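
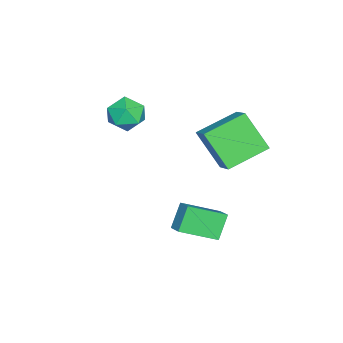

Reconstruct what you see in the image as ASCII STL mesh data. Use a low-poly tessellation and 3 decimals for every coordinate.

solid 
facet normal -0.674 0.670 0.311
outer loop
vertex -4.76 1.644 0.418
vertex -3.814 2.276 1.108
vertex -4.329 2.877 -1.303
endloop
endfacet
facet normal -0.711 -0.475 -0.518
outer loop
vertex -2.886 1.444 -1.968
vertex -4.76 1.644 0.418
vertex -4.329 2.877 -1.303
endloop
endfacet
facet normal -0.674 0.670 0.311
outer loop
vertex -4.329 2.877 -1.303
vertex -3.814 2.276 1.108
vertex -3.383 3.509 -0.613
endloop
endfacet
facet normal 0.200 0.571 -0.797
outer loop
vertex -3.383 3.509 -0.613
vertex -2.886 1.444 -1.968
vertex -4.329 2.877 -1.303
endloop
endfacet
facet normal -0.200 -0.571 0.797
outer loop
vertex -4.76 1.644 0.418
vertex -2.371 0.843 0.443
vertex -3.814 2.276 1.108
endloop
endfacet
facet normal -0.711 -0.475 -0.518
outer loop
vertex -3.317 0.211 -0.247
vertex -4.76 1.644 0.418
vertex -2.886 1.444 -1.968
endloop
endfacet
facet normal -0.200 -0.571 0.797
outer loop
vertex -3.317 0.211 -0.247
vertex -2.371 0.843 0.443
vertex -4.76 1.644 0.418
endloop
endfacet
facet normal 0.711 0.475 0.518
outer loop
vertex -3.814 2.276 1.108
vertex -2.371 0.843 0.443
vertex -3.383 3.509 -0.613
endloop
endfacet
facet normal 0.200 0.571 -0.797
outer loop
vertex -1.94 2.076 -1.278
vertex -2.886 1.444 -1.968
vertex -3.383 3.509 -0.613
endloop
endfacet
facet normal 0.711 0.475 0.518
outer loop
vertex -3.383 3.509 -0.613
vertex -2.371 0.843 0.443
vertex -1.94 2.076 -1.278
endloop
endfacet
facet normal 0.674 -0.670 -0.311
outer loop
vertex -1.94 2.076 -1.278
vertex -3.317 0.211 -0.247
vertex -2.886 1.444 -1.968
endloop
endfacet
facet normal 0.674 -0.670 -0.311
outer loop
vertex -2.371 0.843 0.443
vertex -3.317 0.211 -0.247
vertex -1.94 2.076 -1.278
endloop
endfacet
facet normal -0.697 -0.589 -0.408
outer loop
vertex 0.736 0.742 -1.75
vertex -0.06 2.249 -2.567
vertex 1.508 0.57 -2.82
endloop
endfacet
facet normal 0.421 -0.797 0.432
outer loop
vertex 2.1 1.071 -2.473
vertex 0.736 0.742 -1.75
vertex 1.508 0.57 -2.82
endloop
endfacet
facet normal -0.697 -0.590 -0.408
outer loop
vertex 1.508 0.57 -2.82
vertex -0.06 2.249 -2.567
vertex 0.711 2.077 -3.637
endloop
endfacet
facet normal 0.580 -0.129 -0.804
outer loop
vertex 0.711 2.077 -3.637
vertex 2.1 1.071 -2.473
vertex 1.508 0.57 -2.82
endloop
endfacet
facet normal -0.581 0.129 0.804
outer loop
vertex 0.736 0.742 -1.75
vertex 0.532 2.75 -2.22
vertex -0.06 2.249 -2.567
endloop
endfacet
facet normal 0.421 -0.798 0.432
outer loop
vertex 1.329 1.243 -1.403
vertex 0.736 0.742 -1.75
vertex 2.1 1.071 -2.473
endloop
endfacet
facet normal -0.580 0.129 0.804
outer loop
vertex 1.329 1.243 -1.403
vertex 0.532 2.75 -2.22
vertex 0.736 0.742 -1.75
endloop
endfacet
facet normal -0.422 0.797 -0.432
outer loop
vertex -0.06 2.249 -2.567
vertex 0.532 2.75 -2.22
vertex 0.711 2.077 -3.637
endloop
endfacet
facet normal 0.580 -0.130 -0.804
outer loop
vertex 1.304 2.578 -3.29
vertex 2.1 1.071 -2.473
vertex 0.711 2.077 -3.637
endloop
endfacet
facet normal -0.421 0.798 -0.432
outer loop
vertex 0.711 2.077 -3.637
vertex 0.532 2.75 -2.22
vertex 1.304 2.578 -3.29
endloop
endfacet
facet normal 0.697 0.589 0.408
outer loop
vertex 1.304 2.578 -3.29
vertex 1.329 1.243 -1.403
vertex 2.1 1.071 -2.473
endloop
endfacet
facet normal 0.697 0.590 0.408
outer loop
vertex 0.532 2.75 -2.22
vertex 1.329 1.243 -1.403
vertex 1.304 2.578 -3.29
endloop
endfacet
facet normal -0.017 0.342 0.940
outer loop
vertex -3.337 -2.144 0.994
vertex -3.462 -3.076 1.331
vertex -2.541 -2.706 1.213
endloop
endfacet
facet normal 0.390 0.757 0.525
outer loop
vertex -3.337 -2.144 0.994
vertex -2.541 -2.706 1.213
vertex -2.539 -2.137 0.392
endloop
endfacet
facet normal -0.016 1.000 -0.009
outer loop
vertex -3.337 -2.144 0.994
vertex -2.539 -2.137 0.392
vertex -3.459 -2.155 0.002
endloop
endfacet
facet normal -0.673 0.736 0.075
outer loop
vertex -3.337 -2.144 0.994
vertex -3.459 -2.155 0.002
vertex -4.029 -2.735 0.582
endloop
endfacet
facet normal -0.675 0.329 0.661
outer loop
vertex -3.337 -2.144 0.994
vertex -4.029 -2.735 0.582
vertex -3.462 -3.076 1.331
endloop
endfacet
facet normal 0.904 0.350 0.245
outer loop
vertex -2.539 -2.137 0.392
vertex -2.541 -2.706 1.213
vertex -2.171 -3.065 0.358
endloop
endfacet
facet normal 0.246 -0.320 0.915
outer loop
vertex -2.541 -2.706 1.213
vertex -3.462 -3.076 1.331
vertex -2.741 -3.645 0.938
endloop
endfacet
facet normal -0.818 -0.341 0.464
outer loop
vertex -3.462 -3.076 1.331
vertex -4.029 -2.735 0.582
vertex -3.661 -3.663 0.548
endloop
endfacet
facet normal -0.815 0.316 -0.485
outer loop
vertex -4.029 -2.735 0.582
vertex -3.459 -2.155 0.002
vertex -3.659 -3.094 -0.273
endloop
endfacet
facet normal 0.249 0.744 -0.621
outer loop
vertex -3.459 -2.155 0.002
vertex -2.539 -2.137 0.392
vertex -2.738 -2.724 -0.391
endloop
endfacet
facet normal 0.673 -0.736 -0.075
outer loop
vertex -2.863 -3.656 -0.054
vertex -2.171 -3.065 0.358
vertex -2.741 -3.645 0.938
endloop
endfacet
facet normal 0.016 -1.000 0.009
outer loop
vertex -2.863 -3.656 -0.054
vertex -2.741 -3.645 0.938
vertex -3.661 -3.663 0.548
endloop
endfacet
facet normal -0.390 -0.757 -0.525
outer loop
vertex -2.863 -3.656 -0.054
vertex -3.661 -3.663 0.548
vertex -3.659 -3.094 -0.273
endloop
endfacet
facet normal 0.017 -0.342 -0.940
outer loop
vertex -2.863 -3.656 -0.054
vertex -3.659 -3.094 -0.273
vertex -2.738 -2.724 -0.391
endloop
endfacet
facet normal 0.675 -0.329 -0.661
outer loop
vertex -2.863 -3.656 -0.054
vertex -2.738 -2.724 -0.391
vertex -2.171 -3.065 0.358
endloop
endfacet
facet normal 0.815 -0.316 0.485
outer loop
vertex -2.741 -3.645 0.938
vertex -2.171 -3.065 0.358
vertex -2.541 -2.706 1.213
endloop
endfacet
facet normal -0.249 -0.744 0.621
outer loop
vertex -3.661 -3.663 0.548
vertex -2.741 -3.645 0.938
vertex -3.462 -3.076 1.331
endloop
endfacet
facet normal -0.904 -0.350 -0.245
outer loop
vertex -3.659 -3.094 -0.273
vertex -3.661 -3.663 0.548
vertex -4.029 -2.735 0.582
endloop
endfacet
facet normal -0.246 0.320 -0.915
outer loop
vertex -2.738 -2.724 -0.391
vertex -3.659 -3.094 -0.273
vertex -3.459 -2.155 0.002
endloop
endfacet
facet normal 0.818 0.341 -0.464
outer loop
vertex -2.171 -3.065 0.358
vertex -2.738 -2.724 -0.391
vertex -2.539 -2.137 0.392
endloop
endfacet

endsolid


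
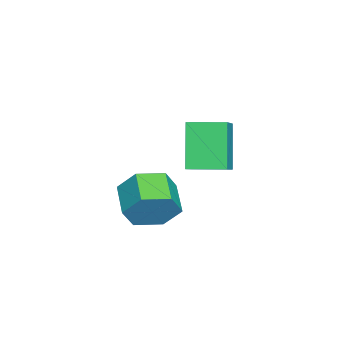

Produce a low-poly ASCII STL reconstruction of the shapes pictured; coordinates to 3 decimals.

solid 
facet normal -0.558 -0.090 0.825
outer loop
vertex 0.129 -0.87 0.158
vertex 0.052 0.455 0.251
vertex -1.204 -0.883 -0.745
endloop
endfacet
facet normal 0.058 -0.996 -0.071
outer loop
vertex -0.172 -0.715 -2.271
vertex 0.129 -0.87 0.158
vertex -1.204 -0.883 -0.745
endloop
endfacet
facet normal -0.558 -0.090 0.825
outer loop
vertex -1.204 -0.883 -0.745
vertex 0.052 0.455 0.251
vertex -1.281 0.442 -0.652
endloop
endfacet
facet normal -0.828 -0.009 -0.561
outer loop
vertex -1.281 0.442 -0.652
vertex -0.172 -0.715 -2.271
vertex -1.204 -0.883 -0.745
endloop
endfacet
facet normal 0.828 0.009 0.561
outer loop
vertex 0.129 -0.87 0.158
vertex 1.084 0.623 -1.275
vertex 0.052 0.455 0.251
endloop
endfacet
facet normal 0.058 -0.996 -0.071
outer loop
vertex 1.161 -0.702 -1.368
vertex 0.129 -0.87 0.158
vertex -0.172 -0.715 -2.271
endloop
endfacet
facet normal 0.828 0.009 0.561
outer loop
vertex 1.161 -0.702 -1.368
vertex 1.084 0.623 -1.275
vertex 0.129 -0.87 0.158
endloop
endfacet
facet normal -0.058 0.996 0.071
outer loop
vertex 0.052 0.455 0.251
vertex 1.084 0.623 -1.275
vertex -1.281 0.442 -0.652
endloop
endfacet
facet normal -0.828 -0.009 -0.561
outer loop
vertex -0.249 0.61 -2.178
vertex -0.172 -0.715 -2.271
vertex -1.281 0.442 -0.652
endloop
endfacet
facet normal -0.058 0.996 0.071
outer loop
vertex -1.281 0.442 -0.652
vertex 1.084 0.623 -1.275
vertex -0.249 0.61 -2.178
endloop
endfacet
facet normal 0.558 0.090 -0.825
outer loop
vertex -0.249 0.61 -2.178
vertex 1.161 -0.702 -1.368
vertex -0.172 -0.715 -2.271
endloop
endfacet
facet normal 0.558 0.090 -0.825
outer loop
vertex 1.084 0.623 -1.275
vertex 1.161 -0.702 -1.368
vertex -0.249 0.61 -2.178
endloop
endfacet
facet normal 0.891 0.312 -0.330
outer loop
vertex 4.002 -1.564 -0.948
vertex 3.609 -1.301 -1.76
vertex 3.661 -0.693 -1.045
endloop
endfacet
facet normal 0.274 0.212 0.938
outer loop
vertex 4.002 -1.564 -0.948
vertex 3.661 -0.693 -1.045
vertex 2.925 -1.942 -0.548
endloop
endfacet
facet normal 0.274 0.212 0.938
outer loop
vertex 2.925 -1.942 -0.548
vertex 3.661 -0.693 -1.045
vertex 2.584 -1.072 -0.645
endloop
endfacet
facet normal -0.891 -0.312 0.331
outer loop
vertex 2.925 -1.942 -0.548
vertex 2.584 -1.072 -0.645
vertex 2.531 -1.679 -1.36
endloop
endfacet
facet normal 0.890 0.313 -0.331
outer loop
vertex 3.661 -0.693 -1.045
vertex 3.609 -1.301 -1.76
vertex 3.267 -0.43 -1.857
endloop
endfacet
facet normal -0.178 0.908 0.380
outer loop
vertex 3.661 -0.693 -1.045
vertex 3.267 -0.43 -1.857
vertex 2.584 -1.072 -0.645
endloop
endfacet
facet normal -0.178 0.908 0.380
outer loop
vertex 2.584 -1.072 -0.645
vertex 3.267 -0.43 -1.857
vertex 2.19 -0.809 -1.457
endloop
endfacet
facet normal -0.891 -0.312 0.331
outer loop
vertex 2.584 -1.072 -0.645
vertex 2.19 -0.809 -1.457
vertex 2.531 -1.679 -1.36
endloop
endfacet
facet normal 0.890 0.313 -0.331
outer loop
vertex 3.267 -0.43 -1.857
vertex 3.609 -1.301 -1.76
vertex 3.215 -1.038 -2.572
endloop
endfacet
facet normal -0.452 0.695 -0.558
outer loop
vertex 3.267 -0.43 -1.857
vertex 3.215 -1.038 -2.572
vertex 2.19 -0.809 -1.457
endloop
endfacet
facet normal -0.452 0.696 -0.558
outer loop
vertex 2.19 -0.809 -1.457
vertex 3.215 -1.038 -2.572
vertex 2.138 -1.416 -2.172
endloop
endfacet
facet normal -0.891 -0.312 0.330
outer loop
vertex 2.19 -0.809 -1.457
vertex 2.138 -1.416 -2.172
vertex 2.531 -1.679 -1.36
endloop
endfacet
facet normal 0.891 0.312 -0.331
outer loop
vertex 3.215 -1.038 -2.572
vertex 3.609 -1.301 -1.76
vertex 3.556 -1.908 -2.475
endloop
endfacet
facet normal -0.274 -0.212 -0.938
outer loop
vertex 3.215 -1.038 -2.572
vertex 3.556 -1.908 -2.475
vertex 2.138 -1.416 -2.172
endloop
endfacet
facet normal -0.274 -0.212 -0.938
outer loop
vertex 2.138 -1.416 -2.172
vertex 3.556 -1.908 -2.475
vertex 2.479 -2.287 -2.075
endloop
endfacet
facet normal -0.891 -0.312 0.330
outer loop
vertex 2.138 -1.416 -2.172
vertex 2.479 -2.287 -2.075
vertex 2.531 -1.679 -1.36
endloop
endfacet
facet normal 0.891 0.312 -0.331
outer loop
vertex 3.556 -1.908 -2.475
vertex 3.609 -1.301 -1.76
vertex 3.95 -2.171 -1.663
endloop
endfacet
facet normal 0.178 -0.908 -0.380
outer loop
vertex 3.556 -1.908 -2.475
vertex 3.95 -2.171 -1.663
vertex 2.479 -2.287 -2.075
endloop
endfacet
facet normal 0.178 -0.908 -0.380
outer loop
vertex 2.479 -2.287 -2.075
vertex 3.95 -2.171 -1.663
vertex 2.873 -2.55 -1.263
endloop
endfacet
facet normal -0.890 -0.313 0.331
outer loop
vertex 2.479 -2.287 -2.075
vertex 2.873 -2.55 -1.263
vertex 2.531 -1.679 -1.36
endloop
endfacet
facet normal 0.891 0.312 -0.330
outer loop
vertex 3.95 -2.171 -1.663
vertex 3.609 -1.301 -1.76
vertex 4.002 -1.564 -0.948
endloop
endfacet
facet normal 0.452 -0.696 0.558
outer loop
vertex 3.95 -2.171 -1.663
vertex 4.002 -1.564 -0.948
vertex 2.873 -2.55 -1.263
endloop
endfacet
facet normal 0.452 -0.696 0.559
outer loop
vertex 2.873 -2.55 -1.263
vertex 4.002 -1.564 -0.948
vertex 2.925 -1.942 -0.548
endloop
endfacet
facet normal -0.890 -0.313 0.331
outer loop
vertex 2.873 -2.55 -1.263
vertex 2.925 -1.942 -0.548
vertex 2.531 -1.679 -1.36
endloop
endfacet

endsolid


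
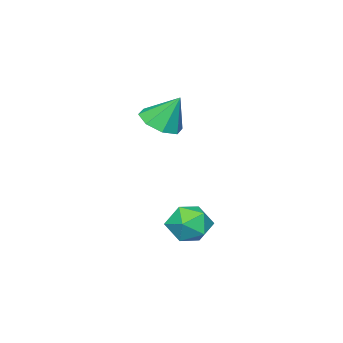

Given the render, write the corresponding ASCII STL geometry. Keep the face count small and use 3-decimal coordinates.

solid 
facet normal 0.161 -0.485 -0.859
outer loop
vertex 1.505 -2.902 1.396
vertex 0.798 -2.278 0.911
vertex 1.843 -2.234 1.082
endloop
endfacet
facet normal 0.698 -0.017 0.716
outer loop
vertex 1.505 -2.902 1.396
vertex 1.843 -2.234 1.082
vertex 0.522 -1.442 2.389
endloop
endfacet
facet normal 0.161 -0.486 -0.859
outer loop
vertex 1.843 -2.234 1.082
vertex 0.798 -2.278 0.911
vertex 1.569 -1.593 0.668
endloop
endfacet
facet normal 0.727 0.564 0.392
outer loop
vertex 1.843 -2.234 1.082
vertex 1.569 -1.593 0.668
vertex 0.522 -1.442 2.389
endloop
endfacet
facet normal 0.161 -0.486 -0.859
outer loop
vertex 1.569 -1.593 0.668
vertex 0.798 -2.278 0.911
vertex 0.844 -1.352 0.396
endloop
endfacet
facet normal 0.284 0.955 0.089
outer loop
vertex 1.569 -1.593 0.668
vertex 0.844 -1.352 0.396
vertex 0.522 -1.442 2.389
endloop
endfacet
facet normal 0.161 -0.486 -0.859
outer loop
vertex 0.844 -1.352 0.396
vertex 0.798 -2.278 0.911
vertex 0.091 -1.654 0.426
endloop
endfacet
facet normal -0.373 0.928 -0.018
outer loop
vertex 0.844 -1.352 0.396
vertex 0.091 -1.654 0.426
vertex 0.522 -1.442 2.389
endloop
endfacet
facet normal 0.161 -0.486 -0.859
outer loop
vertex 0.091 -1.654 0.426
vertex 0.798 -2.278 0.911
vertex -0.247 -2.321 0.74
endloop
endfacet
facet normal -0.857 0.498 0.134
outer loop
vertex 0.091 -1.654 0.426
vertex -0.247 -2.321 0.74
vertex 0.522 -1.442 2.389
endloop
endfacet
facet normal 0.161 -0.486 -0.859
outer loop
vertex -0.247 -2.321 0.74
vertex 0.798 -2.278 0.911
vertex 0.027 -2.963 1.154
endloop
endfacet
facet normal -0.885 -0.083 0.457
outer loop
vertex -0.247 -2.321 0.74
vertex 0.027 -2.963 1.154
vertex 0.522 -1.442 2.389
endloop
endfacet
facet normal 0.161 -0.486 -0.859
outer loop
vertex 0.027 -2.963 1.154
vertex 0.798 -2.278 0.911
vertex 0.752 -3.203 1.426
endloop
endfacet
facet normal -0.443 -0.474 0.761
outer loop
vertex 0.027 -2.963 1.154
vertex 0.752 -3.203 1.426
vertex 0.522 -1.442 2.389
endloop
endfacet
facet normal 0.160 -0.486 -0.859
outer loop
vertex 0.752 -3.203 1.426
vertex 0.798 -2.278 0.911
vertex 1.505 -2.902 1.396
endloop
endfacet
facet normal 0.213 -0.447 0.869
outer loop
vertex 0.752 -3.203 1.426
vertex 1.505 -2.902 1.396
vertex 0.522 -1.442 2.389
endloop
endfacet
facet normal 0.457 0.809 0.371
outer loop
vertex 3.061 1.683 -3.829
vertex 2.727 1.411 -2.824
vertex 3.685 1.042 -3.2
endloop
endfacet
facet normal 0.796 0.568 -0.210
outer loop
vertex 3.061 1.683 -3.829
vertex 3.685 1.042 -3.2
vertex 3.566 0.815 -4.263
endloop
endfacet
facet normal 0.331 0.569 -0.753
outer loop
vertex 3.061 1.683 -3.829
vertex 3.566 0.815 -4.263
vertex 2.534 1.044 -4.544
endloop
endfacet
facet normal -0.295 0.810 -0.507
outer loop
vertex 3.061 1.683 -3.829
vertex 2.534 1.044 -4.544
vertex 2.015 1.412 -3.654
endloop
endfacet
facet normal -0.217 0.958 0.187
outer loop
vertex 3.061 1.683 -3.829
vertex 2.015 1.412 -3.654
vertex 2.727 1.411 -2.824
endloop
endfacet
facet normal 0.990 -0.106 -0.088
outer loop
vertex 3.566 0.815 -4.263
vertex 3.685 1.042 -3.2
vertex 3.545 0.008 -3.526
endloop
endfacet
facet normal 0.443 0.282 0.851
outer loop
vertex 3.685 1.042 -3.2
vertex 2.727 1.411 -2.824
vertex 3.026 0.376 -2.636
endloop
endfacet
facet normal -0.646 0.524 0.555
outer loop
vertex 2.727 1.411 -2.824
vertex 2.015 1.412 -3.654
vertex 1.994 0.605 -2.917
endloop
endfacet
facet normal -0.773 0.284 -0.568
outer loop
vertex 2.015 1.412 -3.654
vertex 2.534 1.044 -4.544
vertex 1.875 0.378 -3.98
endloop
endfacet
facet normal 0.239 -0.106 -0.965
outer loop
vertex 2.534 1.044 -4.544
vertex 3.566 0.815 -4.263
vertex 2.833 0.009 -4.356
endloop
endfacet
facet normal 0.295 -0.810 0.507
outer loop
vertex 2.499 -0.263 -3.351
vertex 3.545 0.008 -3.526
vertex 3.026 0.376 -2.636
endloop
endfacet
facet normal -0.331 -0.569 0.753
outer loop
vertex 2.499 -0.263 -3.351
vertex 3.026 0.376 -2.636
vertex 1.994 0.605 -2.917
endloop
endfacet
facet normal -0.796 -0.568 0.210
outer loop
vertex 2.499 -0.263 -3.351
vertex 1.994 0.605 -2.917
vertex 1.875 0.378 -3.98
endloop
endfacet
facet normal -0.457 -0.809 -0.371
outer loop
vertex 2.499 -0.263 -3.351
vertex 1.875 0.378 -3.98
vertex 2.833 0.009 -4.356
endloop
endfacet
facet normal 0.217 -0.958 -0.187
outer loop
vertex 2.499 -0.263 -3.351
vertex 2.833 0.009 -4.356
vertex 3.545 0.008 -3.526
endloop
endfacet
facet normal 0.773 -0.284 0.568
outer loop
vertex 3.026 0.376 -2.636
vertex 3.545 0.008 -3.526
vertex 3.685 1.042 -3.2
endloop
endfacet
facet normal -0.239 0.106 0.965
outer loop
vertex 1.994 0.605 -2.917
vertex 3.026 0.376 -2.636
vertex 2.727 1.411 -2.824
endloop
endfacet
facet normal -0.990 0.106 0.088
outer loop
vertex 1.875 0.378 -3.98
vertex 1.994 0.605 -2.917
vertex 2.015 1.412 -3.654
endloop
endfacet
facet normal -0.443 -0.282 -0.851
outer loop
vertex 2.833 0.009 -4.356
vertex 1.875 0.378 -3.98
vertex 2.534 1.044 -4.544
endloop
endfacet
facet normal 0.646 -0.524 -0.555
outer loop
vertex 3.545 0.008 -3.526
vertex 2.833 0.009 -4.356
vertex 3.566 0.815 -4.263
endloop
endfacet

endsolid


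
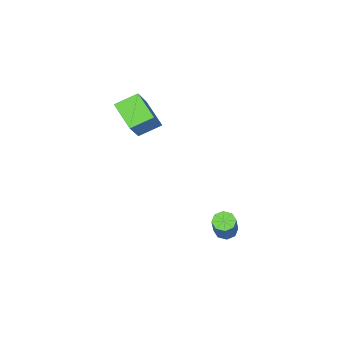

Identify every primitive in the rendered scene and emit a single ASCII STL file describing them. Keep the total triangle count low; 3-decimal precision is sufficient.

solid 
facet normal -0.472 -0.393 -0.789
outer loop
vertex 1.756 2.018 -3.955
vertex 1.314 2.435 -3.898
vertex 1.843 2.406 -4.2
endloop
endfacet
facet normal 0.862 -0.394 -0.319
outer loop
vertex 1.756 2.018 -3.955
vertex 1.843 2.406 -4.2
vertex 2.708 2.809 -2.359
endloop
endfacet
facet normal 0.861 -0.396 -0.318
outer loop
vertex 2.708 2.809 -2.359
vertex 1.843 2.406 -4.2
vertex 2.796 3.197 -2.604
endloop
endfacet
facet normal 0.471 0.392 0.790
outer loop
vertex 2.708 2.809 -2.359
vertex 2.796 3.197 -2.604
vertex 2.266 3.225 -2.302
endloop
endfacet
facet normal -0.472 -0.391 -0.790
outer loop
vertex 1.843 2.406 -4.2
vertex 1.314 2.435 -3.898
vertex 1.621 2.811 -4.268
endloop
endfacet
facet normal 0.742 0.307 -0.595
outer loop
vertex 1.843 2.406 -4.2
vertex 1.621 2.811 -4.268
vertex 2.796 3.197 -2.604
endloop
endfacet
facet normal 0.741 0.310 -0.595
outer loop
vertex 2.796 3.197 -2.604
vertex 1.621 2.811 -4.268
vertex 2.573 3.602 -2.671
endloop
endfacet
facet normal 0.471 0.390 0.791
outer loop
vertex 2.796 3.197 -2.604
vertex 2.573 3.602 -2.671
vertex 2.266 3.225 -2.302
endloop
endfacet
facet normal -0.471 -0.392 -0.790
outer loop
vertex 1.621 2.811 -4.268
vertex 1.314 2.435 -3.898
vertex 1.218 2.995 -4.119
endloop
endfacet
facet normal 0.186 0.832 -0.523
outer loop
vertex 1.621 2.811 -4.268
vertex 1.218 2.995 -4.119
vertex 2.573 3.602 -2.671
endloop
endfacet
facet normal 0.187 0.831 -0.524
outer loop
vertex 2.573 3.602 -2.671
vertex 1.218 2.995 -4.119
vertex 2.171 3.786 -2.523
endloop
endfacet
facet normal 0.470 0.391 0.791
outer loop
vertex 2.573 3.602 -2.671
vertex 2.171 3.786 -2.523
vertex 2.266 3.225 -2.302
endloop
endfacet
facet normal -0.471 -0.392 -0.790
outer loop
vertex 1.218 2.995 -4.119
vertex 1.314 2.435 -3.898
vertex 0.872 2.851 -3.841
endloop
endfacet
facet normal -0.477 0.867 -0.145
outer loop
vertex 1.218 2.995 -4.119
vertex 0.872 2.851 -3.841
vertex 2.171 3.786 -2.523
endloop
endfacet
facet normal -0.476 0.867 -0.146
outer loop
vertex 2.171 3.786 -2.523
vertex 0.872 2.851 -3.841
vertex 1.824 3.642 -2.245
endloop
endfacet
facet normal 0.471 0.391 0.791
outer loop
vertex 2.171 3.786 -2.523
vertex 1.824 3.642 -2.245
vertex 2.266 3.225 -2.302
endloop
endfacet
facet normal -0.471 -0.392 -0.790
outer loop
vertex 0.872 2.851 -3.841
vertex 1.314 2.435 -3.898
vertex 0.784 2.463 -3.596
endloop
endfacet
facet normal -0.862 0.396 0.318
outer loop
vertex 0.872 2.851 -3.841
vertex 0.784 2.463 -3.596
vertex 1.824 3.642 -2.245
endloop
endfacet
facet normal -0.862 0.395 0.319
outer loop
vertex 1.824 3.642 -2.245
vertex 0.784 2.463 -3.596
vertex 1.737 3.254 -2.0
endloop
endfacet
facet normal 0.472 0.393 0.789
outer loop
vertex 1.824 3.642 -2.245
vertex 1.737 3.254 -2.0
vertex 2.266 3.225 -2.302
endloop
endfacet
facet normal -0.471 -0.390 -0.791
outer loop
vertex 0.784 2.463 -3.596
vertex 1.314 2.435 -3.898
vertex 1.007 2.058 -3.529
endloop
endfacet
facet normal -0.741 -0.309 0.596
outer loop
vertex 0.784 2.463 -3.596
vertex 1.007 2.058 -3.529
vertex 1.737 3.254 -2.0
endloop
endfacet
facet normal -0.743 -0.307 0.595
outer loop
vertex 1.737 3.254 -2.0
vertex 1.007 2.058 -3.529
vertex 1.959 2.849 -1.932
endloop
endfacet
facet normal 0.472 0.391 0.790
outer loop
vertex 1.737 3.254 -2.0
vertex 1.959 2.849 -1.932
vertex 2.266 3.225 -2.302
endloop
endfacet
facet normal -0.470 -0.391 -0.791
outer loop
vertex 1.007 2.058 -3.529
vertex 1.314 2.435 -3.898
vertex 1.409 1.874 -3.677
endloop
endfacet
facet normal -0.188 -0.831 0.524
outer loop
vertex 1.007 2.058 -3.529
vertex 1.409 1.874 -3.677
vertex 1.959 2.849 -1.932
endloop
endfacet
facet normal -0.186 -0.832 0.523
outer loop
vertex 1.959 2.849 -1.932
vertex 1.409 1.874 -3.677
vertex 2.362 2.665 -2.081
endloop
endfacet
facet normal 0.471 0.392 0.790
outer loop
vertex 1.959 2.849 -1.932
vertex 2.362 2.665 -2.081
vertex 2.266 3.225 -2.302
endloop
endfacet
facet normal -0.471 -0.391 -0.791
outer loop
vertex 1.409 1.874 -3.677
vertex 1.314 2.435 -3.898
vertex 1.756 2.018 -3.955
endloop
endfacet
facet normal 0.476 -0.867 0.145
outer loop
vertex 1.409 1.874 -3.677
vertex 1.756 2.018 -3.955
vertex 2.362 2.665 -2.081
endloop
endfacet
facet normal 0.477 -0.867 0.145
outer loop
vertex 2.362 2.665 -2.081
vertex 1.756 2.018 -3.955
vertex 2.708 2.809 -2.359
endloop
endfacet
facet normal 0.471 0.392 0.790
outer loop
vertex 2.362 2.665 -2.081
vertex 2.708 2.809 -2.359
vertex 2.266 3.225 -2.302
endloop
endfacet
facet normal -0.596 -0.350 -0.723
outer loop
vertex 0.988 -3.618 2.546
vertex 1.275 -2.169 1.608
vertex 2.065 -4.218 1.949
endloop
endfacet
facet normal -0.164 -0.828 0.536
outer loop
vertex 3.305 -3.491 3.452
vertex 0.988 -3.618 2.546
vertex 2.065 -4.218 1.949
endloop
endfacet
facet normal -0.596 -0.350 -0.723
outer loop
vertex 2.065 -4.218 1.949
vertex 1.275 -2.169 1.608
vertex 2.352 -2.769 1.011
endloop
endfacet
facet normal 0.786 -0.438 -0.436
outer loop
vertex 2.352 -2.769 1.011
vertex 3.305 -3.491 3.452
vertex 2.065 -4.218 1.949
endloop
endfacet
facet normal -0.786 0.438 0.436
outer loop
vertex 0.988 -3.618 2.546
vertex 2.515 -1.442 3.111
vertex 1.275 -2.169 1.608
endloop
endfacet
facet normal -0.164 -0.828 0.536
outer loop
vertex 2.228 -2.891 4.049
vertex 0.988 -3.618 2.546
vertex 3.305 -3.491 3.452
endloop
endfacet
facet normal -0.786 0.438 0.436
outer loop
vertex 2.228 -2.891 4.049
vertex 2.515 -1.442 3.111
vertex 0.988 -3.618 2.546
endloop
endfacet
facet normal 0.164 0.828 -0.536
outer loop
vertex 1.275 -2.169 1.608
vertex 2.515 -1.442 3.111
vertex 2.352 -2.769 1.011
endloop
endfacet
facet normal 0.786 -0.438 -0.436
outer loop
vertex 3.592 -2.042 2.514
vertex 3.305 -3.491 3.452
vertex 2.352 -2.769 1.011
endloop
endfacet
facet normal 0.164 0.828 -0.536
outer loop
vertex 2.352 -2.769 1.011
vertex 2.515 -1.442 3.111
vertex 3.592 -2.042 2.514
endloop
endfacet
facet normal 0.596 0.350 0.723
outer loop
vertex 3.592 -2.042 2.514
vertex 2.228 -2.891 4.049
vertex 3.305 -3.491 3.452
endloop
endfacet
facet normal 0.596 0.350 0.723
outer loop
vertex 2.515 -1.442 3.111
vertex 2.228 -2.891 4.049
vertex 3.592 -2.042 2.514
endloop
endfacet

endsolid


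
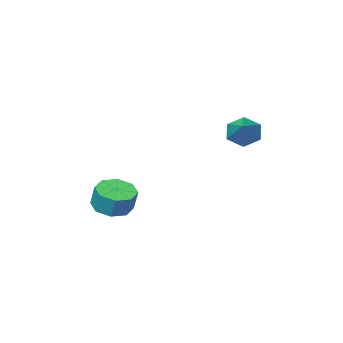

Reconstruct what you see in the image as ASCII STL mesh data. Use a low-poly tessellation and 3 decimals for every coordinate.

solid 
facet normal -0.512 -0.718 -0.472
outer loop
vertex 0.767 2.47 -0.042
vertex 0.153 2.693 0.285
vertex 0.348 2.977 -0.359
endloop
endfacet
facet normal 0.785 0.316 -0.533
outer loop
vertex 0.767 2.47 -0.042
vertex 0.348 2.977 -0.359
vertex 0.947 3.807 1.015
endloop
endfacet
facet normal -0.512 -0.718 -0.472
outer loop
vertex 0.348 2.977 -0.359
vertex 0.153 2.693 0.285
vertex -0.266 3.2 -0.032
endloop
endfacet
facet normal 0.029 0.850 -0.526
outer loop
vertex 0.348 2.977 -0.359
vertex -0.266 3.2 -0.032
vertex 0.947 3.807 1.015
endloop
endfacet
facet normal -0.513 -0.718 -0.470
outer loop
vertex -0.266 3.2 -0.032
vertex 0.153 2.693 0.285
vertex -0.46 2.917 0.612
endloop
endfacet
facet normal -0.563 0.806 0.185
outer loop
vertex -0.266 3.2 -0.032
vertex -0.46 2.917 0.612
vertex 0.947 3.807 1.015
endloop
endfacet
facet normal -0.513 -0.718 -0.471
outer loop
vertex -0.46 2.917 0.612
vertex 0.153 2.693 0.285
vertex -0.042 2.41 0.929
endloop
endfacet
facet normal -0.398 0.227 0.889
outer loop
vertex -0.46 2.917 0.612
vertex -0.042 2.41 0.929
vertex 0.947 3.807 1.015
endloop
endfacet
facet normal -0.512 -0.719 -0.471
outer loop
vertex -0.042 2.41 0.929
vertex 0.153 2.693 0.285
vertex 0.572 2.187 0.602
endloop
endfacet
facet normal 0.358 -0.308 0.882
outer loop
vertex -0.042 2.41 0.929
vertex 0.572 2.187 0.602
vertex 0.947 3.807 1.015
endloop
endfacet
facet normal -0.512 -0.719 -0.471
outer loop
vertex 0.572 2.187 0.602
vertex 0.153 2.693 0.285
vertex 0.767 2.47 -0.042
endloop
endfacet
facet normal 0.949 -0.263 0.172
outer loop
vertex 0.572 2.187 0.602
vertex 0.767 2.47 -0.042
vertex 0.947 3.807 1.015
endloop
endfacet
facet normal -0.010 -0.367 -0.930
outer loop
vertex 4.158 -1.629 -4.494
vertex 3.325 -1.823 -4.408
vertex 3.764 -1.137 -4.684
endloop
endfacet
facet normal 0.801 0.553 -0.228
outer loop
vertex 4.158 -1.629 -4.494
vertex 3.764 -1.137 -4.684
vertex 4.169 -1.243 -3.518
endloop
endfacet
facet normal 0.801 0.553 -0.228
outer loop
vertex 4.169 -1.243 -3.518
vertex 3.764 -1.137 -4.684
vertex 3.775 -0.751 -3.708
endloop
endfacet
facet normal 0.010 0.367 0.930
outer loop
vertex 4.169 -1.243 -3.518
vertex 3.775 -0.751 -3.708
vertex 3.335 -1.437 -3.432
endloop
endfacet
facet normal -0.009 -0.368 -0.930
outer loop
vertex 3.764 -1.137 -4.684
vertex 3.325 -1.823 -4.408
vertex 3.113 -1.047 -4.713
endloop
endfacet
facet normal 0.143 0.920 -0.365
outer loop
vertex 3.764 -1.137 -4.684
vertex 3.113 -1.047 -4.713
vertex 3.775 -0.751 -3.708
endloop
endfacet
facet normal 0.143 0.920 -0.365
outer loop
vertex 3.775 -0.751 -3.708
vertex 3.113 -1.047 -4.713
vertex 3.123 -0.661 -3.736
endloop
endfacet
facet normal 0.011 0.367 0.930
outer loop
vertex 3.775 -0.751 -3.708
vertex 3.123 -0.661 -3.736
vertex 3.335 -1.437 -3.432
endloop
endfacet
facet normal -0.010 -0.368 -0.930
outer loop
vertex 3.113 -1.047 -4.713
vertex 3.325 -1.823 -4.408
vertex 2.585 -1.412 -4.563
endloop
endfacet
facet normal -0.599 0.747 -0.289
outer loop
vertex 3.113 -1.047 -4.713
vertex 2.585 -1.412 -4.563
vertex 3.123 -0.661 -3.736
endloop
endfacet
facet normal -0.599 0.747 -0.289
outer loop
vertex 3.123 -0.661 -3.736
vertex 2.585 -1.412 -4.563
vertex 2.596 -1.026 -3.587
endloop
endfacet
facet normal 0.009 0.367 0.930
outer loop
vertex 3.123 -0.661 -3.736
vertex 2.596 -1.026 -3.587
vertex 3.335 -1.437 -3.432
endloop
endfacet
facet normal -0.010 -0.369 -0.929
outer loop
vertex 2.585 -1.412 -4.563
vertex 3.325 -1.823 -4.408
vertex 2.491 -2.017 -4.322
endloop
endfacet
facet normal -0.990 0.137 -0.043
outer loop
vertex 2.585 -1.412 -4.563
vertex 2.491 -2.017 -4.322
vertex 2.596 -1.026 -3.587
endloop
endfacet
facet normal -0.990 0.137 -0.043
outer loop
vertex 2.596 -1.026 -3.587
vertex 2.491 -2.017 -4.322
vertex 2.502 -1.631 -3.346
endloop
endfacet
facet normal 0.010 0.369 0.929
outer loop
vertex 2.596 -1.026 -3.587
vertex 2.502 -1.631 -3.346
vertex 3.335 -1.437 -3.432
endloop
endfacet
facet normal -0.010 -0.367 -0.930
outer loop
vertex 2.491 -2.017 -4.322
vertex 3.325 -1.823 -4.408
vertex 2.885 -2.509 -4.132
endloop
endfacet
facet normal -0.801 -0.553 0.228
outer loop
vertex 2.491 -2.017 -4.322
vertex 2.885 -2.509 -4.132
vertex 2.502 -1.631 -3.346
endloop
endfacet
facet normal -0.801 -0.553 0.228
outer loop
vertex 2.502 -1.631 -3.346
vertex 2.885 -2.509 -4.132
vertex 2.896 -2.123 -3.156
endloop
endfacet
facet normal 0.010 0.367 0.930
outer loop
vertex 2.502 -1.631 -3.346
vertex 2.896 -2.123 -3.156
vertex 3.335 -1.437 -3.432
endloop
endfacet
facet normal -0.011 -0.367 -0.930
outer loop
vertex 2.885 -2.509 -4.132
vertex 3.325 -1.823 -4.408
vertex 3.537 -2.599 -4.104
endloop
endfacet
facet normal -0.143 -0.920 0.365
outer loop
vertex 2.885 -2.509 -4.132
vertex 3.537 -2.599 -4.104
vertex 2.896 -2.123 -3.156
endloop
endfacet
facet normal -0.143 -0.920 0.365
outer loop
vertex 2.896 -2.123 -3.156
vertex 3.537 -2.599 -4.104
vertex 3.547 -2.213 -3.127
endloop
endfacet
facet normal 0.009 0.368 0.930
outer loop
vertex 2.896 -2.123 -3.156
vertex 3.547 -2.213 -3.127
vertex 3.335 -1.437 -3.432
endloop
endfacet
facet normal -0.009 -0.367 -0.930
outer loop
vertex 3.537 -2.599 -4.104
vertex 3.325 -1.823 -4.408
vertex 4.064 -2.234 -4.253
endloop
endfacet
facet normal 0.599 -0.747 0.289
outer loop
vertex 3.537 -2.599 -4.104
vertex 4.064 -2.234 -4.253
vertex 3.547 -2.213 -3.127
endloop
endfacet
facet normal 0.599 -0.747 0.289
outer loop
vertex 3.547 -2.213 -3.127
vertex 4.064 -2.234 -4.253
vertex 4.075 -1.848 -3.277
endloop
endfacet
facet normal 0.010 0.368 0.930
outer loop
vertex 3.547 -2.213 -3.127
vertex 4.075 -1.848 -3.277
vertex 3.335 -1.437 -3.432
endloop
endfacet
facet normal -0.010 -0.369 -0.929
outer loop
vertex 4.064 -2.234 -4.253
vertex 3.325 -1.823 -4.408
vertex 4.158 -1.629 -4.494
endloop
endfacet
facet normal 0.990 -0.137 0.043
outer loop
vertex 4.064 -2.234 -4.253
vertex 4.158 -1.629 -4.494
vertex 4.075 -1.848 -3.277
endloop
endfacet
facet normal 0.990 -0.137 0.043
outer loop
vertex 4.075 -1.848 -3.277
vertex 4.158 -1.629 -4.494
vertex 4.169 -1.243 -3.518
endloop
endfacet
facet normal 0.010 0.369 0.929
outer loop
vertex 4.075 -1.848 -3.277
vertex 4.169 -1.243 -3.518
vertex 3.335 -1.437 -3.432
endloop
endfacet

endsolid


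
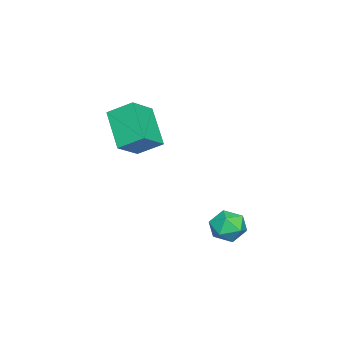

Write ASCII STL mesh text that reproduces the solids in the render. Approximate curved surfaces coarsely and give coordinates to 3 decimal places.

solid 
facet normal -0.609 -0.458 0.648
outer loop
vertex -3.455 -4.027 0.338
vertex -3.545 -2.905 1.046
vertex -4.641 -3.607 -0.479
endloop
endfacet
facet normal 0.068 -0.844 -0.532
outer loop
vertex -3.375 -2.655 -1.826
vertex -3.455 -4.027 0.338
vertex -4.641 -3.607 -0.479
endloop
endfacet
facet normal -0.609 -0.458 0.648
outer loop
vertex -4.641 -3.607 -0.479
vertex -3.545 -2.905 1.046
vertex -4.731 -2.485 0.229
endloop
endfacet
facet normal -0.790 0.280 -0.545
outer loop
vertex -4.731 -2.485 0.229
vertex -3.375 -2.655 -1.826
vertex -4.641 -3.607 -0.479
endloop
endfacet
facet normal 0.790 -0.280 0.545
outer loop
vertex -3.455 -4.027 0.338
vertex -2.279 -1.953 -0.301
vertex -3.545 -2.905 1.046
endloop
endfacet
facet normal 0.068 -0.844 -0.532
outer loop
vertex -2.189 -3.075 -1.009
vertex -3.455 -4.027 0.338
vertex -3.375 -2.655 -1.826
endloop
endfacet
facet normal 0.790 -0.280 0.545
outer loop
vertex -2.189 -3.075 -1.009
vertex -2.279 -1.953 -0.301
vertex -3.455 -4.027 0.338
endloop
endfacet
facet normal -0.068 0.844 0.532
outer loop
vertex -3.545 -2.905 1.046
vertex -2.279 -1.953 -0.301
vertex -4.731 -2.485 0.229
endloop
endfacet
facet normal -0.790 0.280 -0.545
outer loop
vertex -3.465 -1.533 -1.118
vertex -3.375 -2.655 -1.826
vertex -4.731 -2.485 0.229
endloop
endfacet
facet normal -0.068 0.844 0.532
outer loop
vertex -4.731 -2.485 0.229
vertex -2.279 -1.953 -0.301
vertex -3.465 -1.533 -1.118
endloop
endfacet
facet normal 0.609 0.458 -0.648
outer loop
vertex -3.465 -1.533 -1.118
vertex -2.189 -3.075 -1.009
vertex -3.375 -2.655 -1.826
endloop
endfacet
facet normal 0.609 0.458 -0.648
outer loop
vertex -2.279 -1.953 -0.301
vertex -2.189 -3.075 -1.009
vertex -3.465 -1.533 -1.118
endloop
endfacet
facet normal 0.261 0.862 -0.434
outer loop
vertex -0.544 2.357 -4.615
vertex -1.192 2.749 -4.226
vertex -0.43 2.709 -3.847
endloop
endfacet
facet normal 0.832 0.447 -0.328
outer loop
vertex -0.544 2.357 -4.615
vertex -0.43 2.709 -3.847
vertex -0.09 1.947 -4.022
endloop
endfacet
facet normal 0.722 -0.170 -0.670
outer loop
vertex -0.544 2.357 -4.615
vertex -0.09 1.947 -4.022
vertex -0.642 1.518 -4.508
endloop
endfacet
facet normal 0.084 -0.136 -0.987
outer loop
vertex -0.544 2.357 -4.615
vertex -0.642 1.518 -4.508
vertex -1.323 2.013 -4.634
endloop
endfacet
facet normal -0.201 0.502 -0.841
outer loop
vertex -0.544 2.357 -4.615
vertex -1.323 2.013 -4.634
vertex -1.192 2.749 -4.226
endloop
endfacet
facet normal 0.877 0.307 0.369
outer loop
vertex -0.09 1.947 -4.022
vertex -0.43 2.709 -3.847
vertex -0.457 2.087 -3.266
endloop
endfacet
facet normal -0.048 0.979 0.199
outer loop
vertex -0.43 2.709 -3.847
vertex -1.192 2.749 -4.226
vertex -1.138 2.582 -3.392
endloop
endfacet
facet normal -0.795 0.396 -0.459
outer loop
vertex -1.192 2.749 -4.226
vertex -1.323 2.013 -4.634
vertex -1.69 2.153 -3.878
endloop
endfacet
facet normal -0.333 -0.636 -0.696
outer loop
vertex -1.323 2.013 -4.634
vertex -0.642 1.518 -4.508
vertex -1.35 1.391 -4.053
endloop
endfacet
facet normal 0.699 -0.691 -0.184
outer loop
vertex -0.642 1.518 -4.508
vertex -0.09 1.947 -4.022
vertex -0.588 1.351 -3.674
endloop
endfacet
facet normal -0.084 0.136 0.987
outer loop
vertex -1.236 1.743 -3.285
vertex -0.457 2.087 -3.266
vertex -1.138 2.582 -3.392
endloop
endfacet
facet normal -0.722 0.170 0.670
outer loop
vertex -1.236 1.743 -3.285
vertex -1.138 2.582 -3.392
vertex -1.69 2.153 -3.878
endloop
endfacet
facet normal -0.832 -0.447 0.328
outer loop
vertex -1.236 1.743 -3.285
vertex -1.69 2.153 -3.878
vertex -1.35 1.391 -4.053
endloop
endfacet
facet normal -0.261 -0.862 0.434
outer loop
vertex -1.236 1.743 -3.285
vertex -1.35 1.391 -4.053
vertex -0.588 1.351 -3.674
endloop
endfacet
facet normal 0.201 -0.502 0.841
outer loop
vertex -1.236 1.743 -3.285
vertex -0.588 1.351 -3.674
vertex -0.457 2.087 -3.266
endloop
endfacet
facet normal 0.333 0.636 0.696
outer loop
vertex -1.138 2.582 -3.392
vertex -0.457 2.087 -3.266
vertex -0.43 2.709 -3.847
endloop
endfacet
facet normal -0.699 0.691 0.184
outer loop
vertex -1.69 2.153 -3.878
vertex -1.138 2.582 -3.392
vertex -1.192 2.749 -4.226
endloop
endfacet
facet normal -0.877 -0.307 -0.369
outer loop
vertex -1.35 1.391 -4.053
vertex -1.69 2.153 -3.878
vertex -1.323 2.013 -4.634
endloop
endfacet
facet normal 0.048 -0.979 -0.199
outer loop
vertex -0.588 1.351 -3.674
vertex -1.35 1.391 -4.053
vertex -0.642 1.518 -4.508
endloop
endfacet
facet normal 0.795 -0.396 0.459
outer loop
vertex -0.457 2.087 -3.266
vertex -0.588 1.351 -3.674
vertex -0.09 1.947 -4.022
endloop
endfacet

endsolid


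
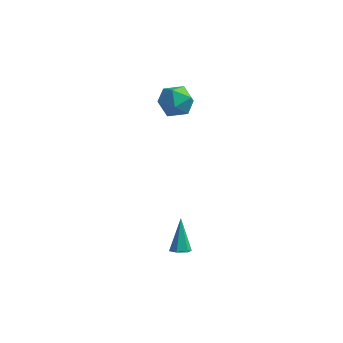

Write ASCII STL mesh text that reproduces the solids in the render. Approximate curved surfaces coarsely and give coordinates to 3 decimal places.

solid 
facet normal 0.178 -0.551 -0.815
outer loop
vertex 4.491 -4.602 -1.732
vertex 4.066 -4.405 -1.958
vertex 4.525 -4.169 -2.017
endloop
endfacet
facet normal 0.907 0.179 0.380
outer loop
vertex 4.491 -4.602 -1.732
vertex 4.525 -4.169 -2.017
vertex 3.754 -3.435 -0.522
endloop
endfacet
facet normal 0.179 -0.551 -0.815
outer loop
vertex 4.525 -4.169 -2.017
vertex 4.066 -4.405 -1.958
vertex 4.101 -3.972 -2.243
endloop
endfacet
facet normal 0.488 0.856 -0.169
outer loop
vertex 4.525 -4.169 -2.017
vertex 4.101 -3.972 -2.243
vertex 3.754 -3.435 -0.522
endloop
endfacet
facet normal 0.175 -0.551 -0.816
outer loop
vertex 4.101 -3.972 -2.243
vertex 4.066 -4.405 -1.958
vertex 3.641 -4.207 -2.183
endloop
endfacet
facet normal -0.462 0.816 -0.348
outer loop
vertex 4.101 -3.972 -2.243
vertex 3.641 -4.207 -2.183
vertex 3.754 -3.435 -0.522
endloop
endfacet
facet normal 0.176 -0.550 -0.816
outer loop
vertex 3.641 -4.207 -2.183
vertex 4.066 -4.405 -1.958
vertex 3.606 -4.641 -1.898
endloop
endfacet
facet normal -0.995 0.096 0.023
outer loop
vertex 3.641 -4.207 -2.183
vertex 3.606 -4.641 -1.898
vertex 3.754 -3.435 -0.522
endloop
endfacet
facet normal 0.177 -0.552 -0.815
outer loop
vertex 3.606 -4.641 -1.898
vertex 4.066 -4.405 -1.958
vertex 4.031 -4.838 -1.672
endloop
endfacet
facet normal -0.575 -0.583 0.573
outer loop
vertex 3.606 -4.641 -1.898
vertex 4.031 -4.838 -1.672
vertex 3.754 -3.435 -0.522
endloop
endfacet
facet normal 0.177 -0.552 -0.815
outer loop
vertex 4.031 -4.838 -1.672
vertex 4.066 -4.405 -1.958
vertex 4.491 -4.602 -1.732
endloop
endfacet
facet normal 0.376 -0.542 0.752
outer loop
vertex 4.031 -4.838 -1.672
vertex 4.491 -4.602 -1.732
vertex 3.754 -3.435 -0.522
endloop
endfacet
facet normal -0.310 0.432 0.847
outer loop
vertex 0.831 2.517 3.241
vertex 1.48 1.964 3.761
vertex 1.756 2.856 3.407
endloop
endfacet
facet normal -0.375 0.879 0.295
outer loop
vertex 0.831 2.517 3.241
vertex 1.756 2.856 3.407
vertex 1.333 2.977 2.51
endloop
endfacet
facet normal -0.799 0.570 -0.190
outer loop
vertex 0.831 2.517 3.241
vertex 1.333 2.977 2.51
vertex 0.797 2.158 2.309
endloop
endfacet
facet normal -0.996 -0.067 0.062
outer loop
vertex 0.831 2.517 3.241
vertex 0.797 2.158 2.309
vertex 0.887 1.533 3.082
endloop
endfacet
facet normal -0.694 -0.153 0.703
outer loop
vertex 0.831 2.517 3.241
vertex 0.887 1.533 3.082
vertex 1.48 1.964 3.761
endloop
endfacet
facet normal 0.271 0.963 0.002
outer loop
vertex 1.333 2.977 2.51
vertex 1.756 2.856 3.407
vertex 2.293 2.707 2.578
endloop
endfacet
facet normal 0.375 0.239 0.895
outer loop
vertex 1.756 2.856 3.407
vertex 1.48 1.964 3.761
vertex 2.383 2.082 3.351
endloop
endfacet
facet normal -0.246 -0.707 0.663
outer loop
vertex 1.48 1.964 3.761
vertex 0.887 1.533 3.082
vertex 1.847 1.263 3.15
endloop
endfacet
facet normal -0.734 -0.567 -0.373
outer loop
vertex 0.887 1.533 3.082
vertex 0.797 2.158 2.309
vertex 1.424 1.384 2.253
endloop
endfacet
facet normal -0.416 0.464 -0.782
outer loop
vertex 0.797 2.158 2.309
vertex 1.333 2.977 2.51
vertex 1.7 2.276 1.899
endloop
endfacet
facet normal 0.996 0.067 -0.062
outer loop
vertex 2.349 1.723 2.419
vertex 2.293 2.707 2.578
vertex 2.383 2.082 3.351
endloop
endfacet
facet normal 0.799 -0.570 0.190
outer loop
vertex 2.349 1.723 2.419
vertex 2.383 2.082 3.351
vertex 1.847 1.263 3.15
endloop
endfacet
facet normal 0.375 -0.879 -0.295
outer loop
vertex 2.349 1.723 2.419
vertex 1.847 1.263 3.15
vertex 1.424 1.384 2.253
endloop
endfacet
facet normal 0.310 -0.432 -0.847
outer loop
vertex 2.349 1.723 2.419
vertex 1.424 1.384 2.253
vertex 1.7 2.276 1.899
endloop
endfacet
facet normal 0.694 0.153 -0.703
outer loop
vertex 2.349 1.723 2.419
vertex 1.7 2.276 1.899
vertex 2.293 2.707 2.578
endloop
endfacet
facet normal 0.734 0.567 0.373
outer loop
vertex 2.383 2.082 3.351
vertex 2.293 2.707 2.578
vertex 1.756 2.856 3.407
endloop
endfacet
facet normal 0.416 -0.464 0.782
outer loop
vertex 1.847 1.263 3.15
vertex 2.383 2.082 3.351
vertex 1.48 1.964 3.761
endloop
endfacet
facet normal -0.271 -0.963 -0.002
outer loop
vertex 1.424 1.384 2.253
vertex 1.847 1.263 3.15
vertex 0.887 1.533 3.082
endloop
endfacet
facet normal -0.375 -0.239 -0.895
outer loop
vertex 1.7 2.276 1.899
vertex 1.424 1.384 2.253
vertex 0.797 2.158 2.309
endloop
endfacet
facet normal 0.246 0.707 -0.663
outer loop
vertex 2.293 2.707 2.578
vertex 1.7 2.276 1.899
vertex 1.333 2.977 2.51
endloop
endfacet

endsolid


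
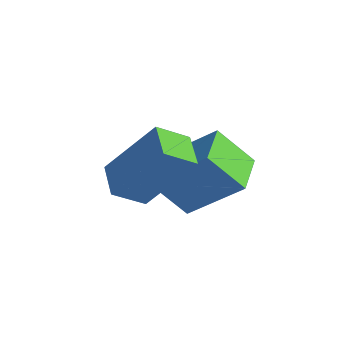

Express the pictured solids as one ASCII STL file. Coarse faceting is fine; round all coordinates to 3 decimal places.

solid 
facet normal -0.575 -0.441 -0.690
outer loop
vertex 2.151 2.084 -3.338
vertex 1.395 3.092 -3.352
vertex 2.981 2.69 -4.417
endloop
endfacet
facet normal 0.599 -0.800 0.012
outer loop
vertex 4.205 3.628 -2.948
vertex 2.151 2.084 -3.338
vertex 2.981 2.69 -4.417
endloop
endfacet
facet normal -0.575 -0.441 -0.690
outer loop
vertex 2.981 2.69 -4.417
vertex 1.395 3.092 -3.352
vertex 2.225 3.698 -4.431
endloop
endfacet
facet normal 0.557 0.407 -0.724
outer loop
vertex 2.225 3.698 -4.431
vertex 4.205 3.628 -2.948
vertex 2.981 2.69 -4.417
endloop
endfacet
facet normal -0.557 -0.407 0.724
outer loop
vertex 2.151 2.084 -3.338
vertex 2.619 4.03 -1.883
vertex 1.395 3.092 -3.352
endloop
endfacet
facet normal 0.599 -0.800 0.012
outer loop
vertex 3.375 3.022 -1.869
vertex 2.151 2.084 -3.338
vertex 4.205 3.628 -2.948
endloop
endfacet
facet normal -0.557 -0.407 0.724
outer loop
vertex 3.375 3.022 -1.869
vertex 2.619 4.03 -1.883
vertex 2.151 2.084 -3.338
endloop
endfacet
facet normal -0.599 0.800 -0.012
outer loop
vertex 1.395 3.092 -3.352
vertex 2.619 4.03 -1.883
vertex 2.225 3.698 -4.431
endloop
endfacet
facet normal 0.557 0.407 -0.724
outer loop
vertex 3.449 4.636 -2.962
vertex 4.205 3.628 -2.948
vertex 2.225 3.698 -4.431
endloop
endfacet
facet normal -0.599 0.800 -0.012
outer loop
vertex 2.225 3.698 -4.431
vertex 2.619 4.03 -1.883
vertex 3.449 4.636 -2.962
endloop
endfacet
facet normal 0.575 0.441 0.690
outer loop
vertex 3.449 4.636 -2.962
vertex 3.375 3.022 -1.869
vertex 4.205 3.628 -2.948
endloop
endfacet
facet normal 0.575 0.441 0.690
outer loop
vertex 2.619 4.03 -1.883
vertex 3.375 3.022 -1.869
vertex 3.449 4.636 -2.962
endloop
endfacet
facet normal -0.387 -0.486 -0.783
outer loop
vertex 2.849 0.279 -2.047
vertex 1.954 0.77 -1.909
vertex 3.201 1.114 -2.739
endloop
endfacet
facet normal 0.869 -0.477 -0.134
outer loop
vertex 4.026 2.15 -1.071
vertex 2.849 0.279 -2.047
vertex 3.201 1.114 -2.739
endloop
endfacet
facet normal -0.387 -0.486 -0.783
outer loop
vertex 3.201 1.114 -2.739
vertex 1.954 0.77 -1.909
vertex 2.306 1.605 -2.601
endloop
endfacet
facet normal 0.308 0.732 -0.607
outer loop
vertex 2.306 1.605 -2.601
vertex 4.026 2.15 -1.071
vertex 3.201 1.114 -2.739
endloop
endfacet
facet normal -0.308 -0.732 0.607
outer loop
vertex 2.849 0.279 -2.047
vertex 2.779 1.806 -0.241
vertex 1.954 0.77 -1.909
endloop
endfacet
facet normal 0.869 -0.477 -0.134
outer loop
vertex 3.674 1.315 -0.379
vertex 2.849 0.279 -2.047
vertex 4.026 2.15 -1.071
endloop
endfacet
facet normal -0.308 -0.732 0.607
outer loop
vertex 3.674 1.315 -0.379
vertex 2.779 1.806 -0.241
vertex 2.849 0.279 -2.047
endloop
endfacet
facet normal -0.869 0.477 0.134
outer loop
vertex 1.954 0.77 -1.909
vertex 2.779 1.806 -0.241
vertex 2.306 1.605 -2.601
endloop
endfacet
facet normal 0.308 0.732 -0.607
outer loop
vertex 3.131 2.641 -0.933
vertex 4.026 2.15 -1.071
vertex 2.306 1.605 -2.601
endloop
endfacet
facet normal -0.869 0.477 0.134
outer loop
vertex 2.306 1.605 -2.601
vertex 2.779 1.806 -0.241
vertex 3.131 2.641 -0.933
endloop
endfacet
facet normal 0.387 0.486 0.783
outer loop
vertex 3.131 2.641 -0.933
vertex 3.674 1.315 -0.379
vertex 4.026 2.15 -1.071
endloop
endfacet
facet normal 0.387 0.486 0.783
outer loop
vertex 2.779 1.806 -0.241
vertex 3.674 1.315 -0.379
vertex 3.131 2.641 -0.933
endloop
endfacet

endsolid


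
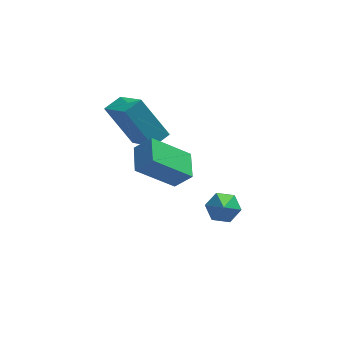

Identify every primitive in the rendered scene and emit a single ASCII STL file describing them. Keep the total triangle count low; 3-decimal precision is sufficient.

solid 
facet normal -0.496 0.322 0.806
outer loop
vertex 0.211 1.309 1.526
vertex 0.877 1.789 1.744
vertex -0.453 2.66 0.577
endloop
endfacet
facet normal -0.784 -0.565 -0.256
outer loop
vertex 0.543 2.011 -1.044
vertex 0.211 1.309 1.526
vertex -0.453 2.66 0.577
endloop
endfacet
facet normal -0.496 0.323 0.806
outer loop
vertex -0.453 2.66 0.577
vertex 0.877 1.789 1.744
vertex 0.214 3.141 0.794
endloop
endfacet
facet normal -0.374 0.759 -0.533
outer loop
vertex 0.214 3.141 0.794
vertex 0.543 2.011 -1.044
vertex -0.453 2.66 0.577
endloop
endfacet
facet normal 0.373 -0.759 0.533
outer loop
vertex 0.211 1.309 1.526
vertex 1.873 1.14 0.123
vertex 0.877 1.789 1.744
endloop
endfacet
facet normal -0.785 -0.564 -0.256
outer loop
vertex 1.206 0.659 -0.094
vertex 0.211 1.309 1.526
vertex 0.543 2.011 -1.044
endloop
endfacet
facet normal 0.373 -0.759 0.534
outer loop
vertex 1.206 0.659 -0.094
vertex 1.873 1.14 0.123
vertex 0.211 1.309 1.526
endloop
endfacet
facet normal 0.785 0.565 0.256
outer loop
vertex 0.877 1.789 1.744
vertex 1.873 1.14 0.123
vertex 0.214 3.141 0.794
endloop
endfacet
facet normal -0.373 0.759 -0.534
outer loop
vertex 1.209 2.491 -0.826
vertex 0.543 2.011 -1.044
vertex 0.214 3.141 0.794
endloop
endfacet
facet normal 0.785 0.565 0.255
outer loop
vertex 0.214 3.141 0.794
vertex 1.873 1.14 0.123
vertex 1.209 2.491 -0.826
endloop
endfacet
facet normal 0.496 -0.323 -0.806
outer loop
vertex 1.209 2.491 -0.826
vertex 1.206 0.659 -0.094
vertex 0.543 2.011 -1.044
endloop
endfacet
facet normal 0.495 -0.323 -0.806
outer loop
vertex 1.873 1.14 0.123
vertex 1.206 0.659 -0.094
vertex 1.209 2.491 -0.826
endloop
endfacet
facet normal -0.751 -0.079 0.656
outer loop
vertex 0.899 -1.903 1.519
vertex 0.985 -0.74 1.757
vertex 0.269 -1.713 0.82
endloop
endfacet
facet normal -0.072 -0.977 -0.200
outer loop
vertex 1.735 -1.56 -0.457
vertex 0.899 -1.903 1.519
vertex 0.269 -1.713 0.82
endloop
endfacet
facet normal -0.752 -0.078 0.655
outer loop
vertex 0.269 -1.713 0.82
vertex 0.985 -0.74 1.757
vertex 0.356 -0.55 1.058
endloop
endfacet
facet normal -0.655 0.198 -0.729
outer loop
vertex 0.356 -0.55 1.058
vertex 1.735 -1.56 -0.457
vertex 0.269 -1.713 0.82
endloop
endfacet
facet normal 0.656 -0.198 0.729
outer loop
vertex 0.899 -1.903 1.519
vertex 2.451 -0.587 0.48
vertex 0.985 -0.74 1.757
endloop
endfacet
facet normal -0.073 -0.977 -0.200
outer loop
vertex 2.364 -1.75 0.242
vertex 0.899 -1.903 1.519
vertex 1.735 -1.56 -0.457
endloop
endfacet
facet normal 0.656 -0.198 0.729
outer loop
vertex 2.364 -1.75 0.242
vertex 2.451 -0.587 0.48
vertex 0.899 -1.903 1.519
endloop
endfacet
facet normal 0.073 0.977 0.200
outer loop
vertex 0.985 -0.74 1.757
vertex 2.451 -0.587 0.48
vertex 0.356 -0.55 1.058
endloop
endfacet
facet normal -0.656 0.198 -0.729
outer loop
vertex 1.821 -0.397 -0.219
vertex 1.735 -1.56 -0.457
vertex 0.356 -0.55 1.058
endloop
endfacet
facet normal 0.073 0.977 0.200
outer loop
vertex 0.356 -0.55 1.058
vertex 2.451 -0.587 0.48
vertex 1.821 -0.397 -0.219
endloop
endfacet
facet normal 0.752 0.078 -0.655
outer loop
vertex 1.821 -0.397 -0.219
vertex 2.364 -1.75 0.242
vertex 1.735 -1.56 -0.457
endloop
endfacet
facet normal 0.751 0.078 -0.656
outer loop
vertex 2.451 -0.587 0.48
vertex 2.364 -1.75 0.242
vertex 1.821 -0.397 -0.219
endloop
endfacet
facet normal 0.097 0.693 -0.714
outer loop
vertex 4.358 0.87 -3.733
vertex 3.871 0.534 -4.125
vertex 3.671 1.036 -3.665
endloop
endfacet
facet normal 0.196 0.455 0.869
outer loop
vertex 4.358 0.87 -3.733
vertex 3.671 1.036 -3.665
vertex 3.669 -0.894 -2.655
endloop
endfacet
facet normal 0.098 0.693 -0.714
outer loop
vertex 3.671 1.036 -3.665
vertex 3.871 0.534 -4.125
vertex 3.184 0.701 -4.057
endloop
endfacet
facet normal -0.718 0.323 0.616
outer loop
vertex 3.671 1.036 -3.665
vertex 3.184 0.701 -4.057
vertex 3.669 -0.894 -2.655
endloop
endfacet
facet normal 0.098 0.694 -0.713
outer loop
vertex 3.184 0.701 -4.057
vertex 3.871 0.534 -4.125
vertex 3.383 0.199 -4.518
endloop
endfacet
facet normal -0.943 -0.329 -0.048
outer loop
vertex 3.184 0.701 -4.057
vertex 3.383 0.199 -4.518
vertex 3.669 -0.894 -2.655
endloop
endfacet
facet normal 0.098 0.694 -0.713
outer loop
vertex 3.383 0.199 -4.518
vertex 3.871 0.534 -4.125
vertex 4.07 0.032 -4.586
endloop
endfacet
facet normal -0.252 -0.851 -0.461
outer loop
vertex 3.383 0.199 -4.518
vertex 4.07 0.032 -4.586
vertex 3.669 -0.894 -2.655
endloop
endfacet
facet normal 0.097 0.694 -0.714
outer loop
vertex 4.07 0.032 -4.586
vertex 3.871 0.534 -4.125
vertex 4.557 0.368 -4.193
endloop
endfacet
facet normal 0.663 -0.719 -0.207
outer loop
vertex 4.07 0.032 -4.586
vertex 4.557 0.368 -4.193
vertex 3.669 -0.894 -2.655
endloop
endfacet
facet normal 0.097 0.693 -0.714
outer loop
vertex 4.557 0.368 -4.193
vertex 3.871 0.534 -4.125
vertex 4.358 0.87 -3.733
endloop
endfacet
facet normal 0.887 -0.067 0.457
outer loop
vertex 4.557 0.368 -4.193
vertex 4.358 0.87 -3.733
vertex 3.669 -0.894 -2.655
endloop
endfacet

endsolid


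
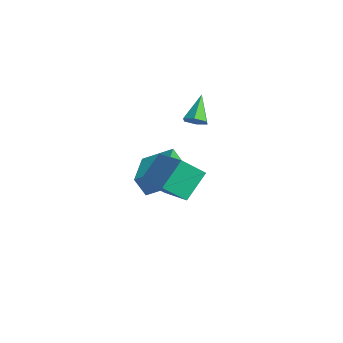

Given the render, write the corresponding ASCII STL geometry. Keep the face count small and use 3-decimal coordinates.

solid 
facet normal 0.496 -0.545 -0.676
outer loop
vertex -1.128 0.523 2.713
vertex -1.628 0.291 2.533
vertex -1.428 0.777 2.288
endloop
endfacet
facet normal 0.503 0.850 0.153
outer loop
vertex -1.128 0.523 2.713
vertex -1.428 0.777 2.288
vertex -2.372 1.109 3.547
endloop
endfacet
facet normal 0.496 -0.545 -0.676
outer loop
vertex -1.428 0.777 2.288
vertex -1.628 0.291 2.533
vertex -1.929 0.545 2.107
endloop
endfacet
facet normal -0.252 0.872 -0.419
outer loop
vertex -1.428 0.777 2.288
vertex -1.929 0.545 2.107
vertex -2.372 1.109 3.547
endloop
endfacet
facet normal 0.496 -0.545 -0.676
outer loop
vertex -1.929 0.545 2.107
vertex -1.628 0.291 2.533
vertex -2.128 0.059 2.353
endloop
endfacet
facet normal -0.914 0.194 -0.357
outer loop
vertex -1.929 0.545 2.107
vertex -2.128 0.059 2.353
vertex -2.372 1.109 3.547
endloop
endfacet
facet normal 0.496 -0.545 -0.676
outer loop
vertex -2.128 0.059 2.353
vertex -1.628 0.291 2.533
vertex -1.827 -0.195 2.779
endloop
endfacet
facet normal -0.818 -0.505 0.277
outer loop
vertex -2.128 0.059 2.353
vertex -1.827 -0.195 2.779
vertex -2.372 1.109 3.547
endloop
endfacet
facet normal 0.496 -0.545 -0.676
outer loop
vertex -1.827 -0.195 2.779
vertex -1.628 0.291 2.533
vertex -1.327 0.037 2.959
endloop
endfacet
facet normal -0.062 -0.526 0.849
outer loop
vertex -1.827 -0.195 2.779
vertex -1.327 0.037 2.959
vertex -2.372 1.109 3.547
endloop
endfacet
facet normal 0.496 -0.545 -0.676
outer loop
vertex -1.327 0.037 2.959
vertex -1.628 0.291 2.533
vertex -1.128 0.523 2.713
endloop
endfacet
facet normal 0.599 0.153 0.786
outer loop
vertex -1.327 0.037 2.959
vertex -1.128 0.523 2.713
vertex -2.372 1.109 3.547
endloop
endfacet
facet normal -0.938 0.061 -0.341
outer loop
vertex 1.015 -4.108 1.975
vertex 0.712 -3.006 3.007
vertex 1.388 -3.196 1.111
endloop
endfacet
facet normal 0.197 -0.716 -0.670
outer loop
vertex 3.208 -3.314 1.773
vertex 1.015 -4.108 1.975
vertex 1.388 -3.196 1.111
endloop
endfacet
facet normal -0.938 0.061 -0.341
outer loop
vertex 1.388 -3.196 1.111
vertex 0.712 -3.006 3.007
vertex 1.085 -2.094 2.144
endloop
endfacet
facet normal 0.285 0.696 -0.659
outer loop
vertex 1.085 -2.094 2.144
vertex 3.208 -3.314 1.773
vertex 1.388 -3.196 1.111
endloop
endfacet
facet normal -0.285 -0.696 0.659
outer loop
vertex 1.015 -4.108 1.975
vertex 2.532 -3.124 3.669
vertex 0.712 -3.006 3.007
endloop
endfacet
facet normal 0.197 -0.715 -0.671
outer loop
vertex 2.835 -4.226 2.636
vertex 1.015 -4.108 1.975
vertex 3.208 -3.314 1.773
endloop
endfacet
facet normal -0.285 -0.696 0.659
outer loop
vertex 2.835 -4.226 2.636
vertex 2.532 -3.124 3.669
vertex 1.015 -4.108 1.975
endloop
endfacet
facet normal -0.197 0.715 0.670
outer loop
vertex 0.712 -3.006 3.007
vertex 2.532 -3.124 3.669
vertex 1.085 -2.094 2.144
endloop
endfacet
facet normal 0.285 0.696 -0.659
outer loop
vertex 2.905 -2.212 2.805
vertex 3.208 -3.314 1.773
vertex 1.085 -2.094 2.144
endloop
endfacet
facet normal -0.197 0.716 0.670
outer loop
vertex 1.085 -2.094 2.144
vertex 2.532 -3.124 3.669
vertex 2.905 -2.212 2.805
endloop
endfacet
facet normal 0.938 -0.061 0.341
outer loop
vertex 2.905 -2.212 2.805
vertex 2.835 -4.226 2.636
vertex 3.208 -3.314 1.773
endloop
endfacet
facet normal 0.938 -0.061 0.340
outer loop
vertex 2.532 -3.124 3.669
vertex 2.835 -4.226 2.636
vertex 2.905 -2.212 2.805
endloop
endfacet
facet normal -0.753 0.656 -0.051
outer loop
vertex -3.763 -1.053 -0.548
vertex -2.902 -0.006 0.204
vertex -3.396 -0.703 -1.456
endloop
endfacet
facet normal -0.556 -0.675 -0.485
outer loop
vertex -1.778 -2.114 -1.344
vertex -3.763 -1.053 -0.548
vertex -3.396 -0.703 -1.456
endloop
endfacet
facet normal -0.753 0.656 -0.051
outer loop
vertex -3.396 -0.703 -1.456
vertex -2.902 -0.006 0.204
vertex -2.535 0.344 -0.704
endloop
endfacet
facet normal 0.354 0.336 -0.873
outer loop
vertex -2.535 0.344 -0.704
vertex -1.778 -2.114 -1.344
vertex -3.396 -0.703 -1.456
endloop
endfacet
facet normal -0.354 -0.336 0.873
outer loop
vertex -3.763 -1.053 -0.548
vertex -1.284 -1.417 0.316
vertex -2.902 -0.006 0.204
endloop
endfacet
facet normal -0.556 -0.675 -0.485
outer loop
vertex -2.145 -2.464 -0.436
vertex -3.763 -1.053 -0.548
vertex -1.778 -2.114 -1.344
endloop
endfacet
facet normal -0.354 -0.336 0.873
outer loop
vertex -2.145 -2.464 -0.436
vertex -1.284 -1.417 0.316
vertex -3.763 -1.053 -0.548
endloop
endfacet
facet normal 0.556 0.675 0.485
outer loop
vertex -2.902 -0.006 0.204
vertex -1.284 -1.417 0.316
vertex -2.535 0.344 -0.704
endloop
endfacet
facet normal 0.354 0.336 -0.873
outer loop
vertex -0.917 -1.067 -0.592
vertex -1.778 -2.114 -1.344
vertex -2.535 0.344 -0.704
endloop
endfacet
facet normal 0.556 0.675 0.485
outer loop
vertex -2.535 0.344 -0.704
vertex -1.284 -1.417 0.316
vertex -0.917 -1.067 -0.592
endloop
endfacet
facet normal 0.753 -0.656 0.051
outer loop
vertex -0.917 -1.067 -0.592
vertex -2.145 -2.464 -0.436
vertex -1.778 -2.114 -1.344
endloop
endfacet
facet normal 0.753 -0.656 0.051
outer loop
vertex -1.284 -1.417 0.316
vertex -2.145 -2.464 -0.436
vertex -0.917 -1.067 -0.592
endloop
endfacet

endsolid


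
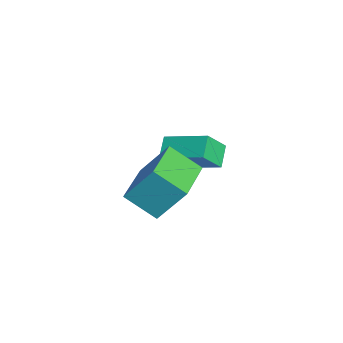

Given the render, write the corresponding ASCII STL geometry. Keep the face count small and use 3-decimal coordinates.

solid 
facet normal -0.361 0.554 -0.750
outer loop
vertex -4.411 -2.021 -3.619
vertex -3.466 -0.492 -2.944
vertex -3.603 -2.268 -4.191
endloop
endfacet
facet normal -0.492 -0.796 -0.351
outer loop
vertex -3.134 -2.988 -3.216
vertex -4.411 -2.021 -3.619
vertex -3.603 -2.268 -4.191
endloop
endfacet
facet normal -0.361 0.554 -0.750
outer loop
vertex -3.603 -2.268 -4.191
vertex -3.466 -0.492 -2.944
vertex -2.658 -0.739 -3.516
endloop
endfacet
facet normal 0.792 -0.242 -0.560
outer loop
vertex -2.658 -0.739 -3.516
vertex -3.134 -2.988 -3.216
vertex -3.603 -2.268 -4.191
endloop
endfacet
facet normal -0.792 0.242 0.560
outer loop
vertex -4.411 -2.021 -3.619
vertex -2.997 -1.212 -1.969
vertex -3.466 -0.492 -2.944
endloop
endfacet
facet normal -0.492 -0.796 -0.351
outer loop
vertex -3.942 -2.741 -2.644
vertex -4.411 -2.021 -3.619
vertex -3.134 -2.988 -3.216
endloop
endfacet
facet normal -0.792 0.242 0.560
outer loop
vertex -3.942 -2.741 -2.644
vertex -2.997 -1.212 -1.969
vertex -4.411 -2.021 -3.619
endloop
endfacet
facet normal 0.492 0.796 0.351
outer loop
vertex -3.466 -0.492 -2.944
vertex -2.997 -1.212 -1.969
vertex -2.658 -0.739 -3.516
endloop
endfacet
facet normal 0.792 -0.242 -0.560
outer loop
vertex -2.189 -1.459 -2.541
vertex -3.134 -2.988 -3.216
vertex -2.658 -0.739 -3.516
endloop
endfacet
facet normal 0.492 0.796 0.351
outer loop
vertex -2.658 -0.739 -3.516
vertex -2.997 -1.212 -1.969
vertex -2.189 -1.459 -2.541
endloop
endfacet
facet normal 0.361 -0.554 0.750
outer loop
vertex -2.189 -1.459 -2.541
vertex -3.942 -2.741 -2.644
vertex -3.134 -2.988 -3.216
endloop
endfacet
facet normal 0.361 -0.554 0.750
outer loop
vertex -2.997 -1.212 -1.969
vertex -3.942 -2.741 -2.644
vertex -2.189 -1.459 -2.541
endloop
endfacet
facet normal -0.932 0.353 -0.083
outer loop
vertex -1.064 -3.822 -2.211
vertex -0.809 -2.803 -0.736
vertex -0.563 -2.7 -3.072
endloop
endfacet
facet normal -0.141 -0.562 -0.815
outer loop
vertex 1.329 -3.417 -2.904
vertex -1.064 -3.822 -2.211
vertex -0.563 -2.7 -3.072
endloop
endfacet
facet normal -0.932 0.353 -0.083
outer loop
vertex -0.563 -2.7 -3.072
vertex -0.809 -2.803 -0.736
vertex -0.308 -1.682 -1.597
endloop
endfacet
facet normal 0.334 0.748 -0.574
outer loop
vertex -0.308 -1.682 -1.597
vertex 1.329 -3.417 -2.904
vertex -0.563 -2.7 -3.072
endloop
endfacet
facet normal -0.334 -0.747 0.574
outer loop
vertex -1.064 -3.822 -2.211
vertex 1.083 -3.52 -0.568
vertex -0.809 -2.803 -0.736
endloop
endfacet
facet normal -0.141 -0.563 -0.815
outer loop
vertex 0.828 -4.538 -2.043
vertex -1.064 -3.822 -2.211
vertex 1.329 -3.417 -2.904
endloop
endfacet
facet normal -0.334 -0.748 0.574
outer loop
vertex 0.828 -4.538 -2.043
vertex 1.083 -3.52 -0.568
vertex -1.064 -3.822 -2.211
endloop
endfacet
facet normal 0.141 0.563 0.815
outer loop
vertex -0.809 -2.803 -0.736
vertex 1.083 -3.52 -0.568
vertex -0.308 -1.682 -1.597
endloop
endfacet
facet normal 0.334 0.748 -0.574
outer loop
vertex 1.584 -2.398 -1.429
vertex 1.329 -3.417 -2.904
vertex -0.308 -1.682 -1.597
endloop
endfacet
facet normal 0.141 0.562 0.815
outer loop
vertex -0.308 -1.682 -1.597
vertex 1.083 -3.52 -0.568
vertex 1.584 -2.398 -1.429
endloop
endfacet
facet normal 0.932 -0.353 0.083
outer loop
vertex 1.584 -2.398 -1.429
vertex 0.828 -4.538 -2.043
vertex 1.329 -3.417 -2.904
endloop
endfacet
facet normal 0.932 -0.353 0.082
outer loop
vertex 1.083 -3.52 -0.568
vertex 0.828 -4.538 -2.043
vertex 1.584 -2.398 -1.429
endloop
endfacet

endsolid


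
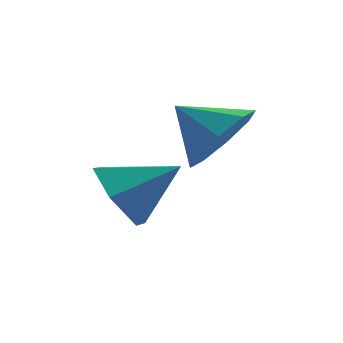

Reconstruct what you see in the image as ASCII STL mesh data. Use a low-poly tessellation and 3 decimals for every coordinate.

solid 
facet normal 0.710 -0.421 -0.564
outer loop
vertex 1.847 -1.351 2.022
vertex 1.489 -0.878 1.218
vertex 2.171 -0.665 1.918
endloop
endfacet
facet normal 0.053 0.125 0.991
outer loop
vertex 1.847 -1.351 2.022
vertex 2.171 -0.665 1.918
vertex 0.551 -0.322 1.962
endloop
endfacet
facet normal 0.710 -0.421 -0.564
outer loop
vertex 2.171 -0.665 1.918
vertex 1.489 -0.878 1.218
vertex 2.095 -0.104 1.403
endloop
endfacet
facet normal 0.163 0.679 0.716
outer loop
vertex 2.171 -0.665 1.918
vertex 2.095 -0.104 1.403
vertex 0.551 -0.322 1.962
endloop
endfacet
facet normal 0.710 -0.421 -0.564
outer loop
vertex 2.095 -0.104 1.403
vertex 1.489 -0.878 1.218
vertex 1.664 0.004 0.78
endloop
endfacet
facet normal -0.061 0.975 0.211
outer loop
vertex 2.095 -0.104 1.403
vertex 1.664 0.004 0.78
vertex 0.551 -0.322 1.962
endloop
endfacet
facet normal 0.711 -0.421 -0.564
outer loop
vertex 1.664 0.004 0.78
vertex 1.489 -0.878 1.218
vertex 1.131 -0.404 0.413
endloop
endfacet
facet normal -0.488 0.843 -0.227
outer loop
vertex 1.664 0.004 0.78
vertex 1.131 -0.404 0.413
vertex 0.551 -0.322 1.962
endloop
endfacet
facet normal 0.710 -0.422 -0.564
outer loop
vertex 1.131 -0.404 0.413
vertex 1.489 -0.878 1.218
vertex 0.807 -1.09 0.518
endloop
endfacet
facet normal -0.868 0.357 -0.344
outer loop
vertex 1.131 -0.404 0.413
vertex 0.807 -1.09 0.518
vertex 0.551 -0.322 1.962
endloop
endfacet
facet normal 0.710 -0.421 -0.564
outer loop
vertex 0.807 -1.09 0.518
vertex 1.489 -0.878 1.218
vertex 0.883 -1.651 1.032
endloop
endfacet
facet normal -0.978 -0.196 -0.069
outer loop
vertex 0.807 -1.09 0.518
vertex 0.883 -1.651 1.032
vertex 0.551 -0.322 1.962
endloop
endfacet
facet normal 0.710 -0.421 -0.565
outer loop
vertex 0.883 -1.651 1.032
vertex 1.489 -0.878 1.218
vertex 1.314 -1.76 1.655
endloop
endfacet
facet normal -0.754 -0.493 0.435
outer loop
vertex 0.883 -1.651 1.032
vertex 1.314 -1.76 1.655
vertex 0.551 -0.322 1.962
endloop
endfacet
facet normal 0.711 -0.420 -0.564
outer loop
vertex 1.314 -1.76 1.655
vertex 1.489 -0.878 1.218
vertex 1.847 -1.351 2.022
endloop
endfacet
facet normal -0.326 -0.360 0.874
outer loop
vertex 1.314 -1.76 1.655
vertex 1.847 -1.351 2.022
vertex 0.551 -0.322 1.962
endloop
endfacet
facet normal -0.845 -0.009 -0.535
outer loop
vertex -0.148 -1.899 -0.634
vertex -0.659 -1.977 0.175
vertex -0.446 -1.109 -0.177
endloop
endfacet
facet normal 0.799 0.497 -0.338
outer loop
vertex -0.148 -1.899 -0.634
vertex -0.446 -1.109 -0.177
vertex 0.559 -1.963 0.945
endloop
endfacet
facet normal -0.845 -0.009 -0.534
outer loop
vertex -0.446 -1.109 -0.177
vertex -0.659 -1.977 0.175
vertex -0.957 -1.187 0.633
endloop
endfacet
facet normal 0.378 0.868 0.322
outer loop
vertex -0.446 -1.109 -0.177
vertex -0.957 -1.187 0.633
vertex 0.559 -1.963 0.945
endloop
endfacet
facet normal -0.846 -0.010 -0.533
outer loop
vertex -0.957 -1.187 0.633
vertex -0.659 -1.977 0.175
vertex -1.169 -2.055 0.985
endloop
endfacet
facet normal 0.001 0.375 0.927
outer loop
vertex -0.957 -1.187 0.633
vertex -1.169 -2.055 0.985
vertex 0.559 -1.963 0.945
endloop
endfacet
facet normal -0.846 -0.010 -0.534
outer loop
vertex -1.169 -2.055 0.985
vertex -0.659 -1.977 0.175
vertex -0.871 -2.844 0.528
endloop
endfacet
facet normal 0.046 -0.488 0.872
outer loop
vertex -1.169 -2.055 0.985
vertex -0.871 -2.844 0.528
vertex 0.559 -1.963 0.945
endloop
endfacet
facet normal -0.846 -0.010 -0.533
outer loop
vertex -0.871 -2.844 0.528
vertex -0.659 -1.977 0.175
vertex -0.361 -2.767 -0.282
endloop
endfacet
facet normal 0.467 -0.858 0.212
outer loop
vertex -0.871 -2.844 0.528
vertex -0.361 -2.767 -0.282
vertex 0.559 -1.963 0.945
endloop
endfacet
facet normal -0.845 -0.009 -0.535
outer loop
vertex -0.361 -2.767 -0.282
vertex -0.659 -1.977 0.175
vertex -0.148 -1.899 -0.634
endloop
endfacet
facet normal 0.844 -0.366 -0.393
outer loop
vertex -0.361 -2.767 -0.282
vertex -0.148 -1.899 -0.634
vertex 0.559 -1.963 0.945
endloop
endfacet

endsolid


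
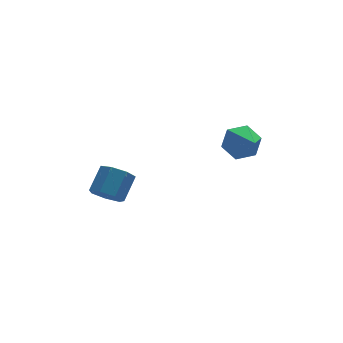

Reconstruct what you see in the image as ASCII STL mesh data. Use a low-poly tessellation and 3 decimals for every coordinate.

solid 
facet normal -0.046 0.853 -0.520
outer loop
vertex 2.742 -3.004 -0.439
vertex 1.767 -3.086 -0.487
vertex 2.182 -2.607 0.261
endloop
endfacet
facet normal 0.767 -0.045 0.640
outer loop
vertex 2.742 -3.004 -0.439
vertex 2.182 -2.607 0.261
vertex 1.853 -4.714 0.507
endloop
endfacet
facet normal -0.046 0.853 -0.520
outer loop
vertex 2.182 -2.607 0.261
vertex 1.767 -3.086 -0.487
vertex 1.207 -2.689 0.213
endloop
endfacet
facet normal -0.059 0.125 0.990
outer loop
vertex 2.182 -2.607 0.261
vertex 1.207 -2.689 0.213
vertex 1.853 -4.714 0.507
endloop
endfacet
facet normal -0.045 0.853 -0.520
outer loop
vertex 1.207 -2.689 0.213
vertex 1.767 -3.086 -0.487
vertex 0.791 -3.167 -0.535
endloop
endfacet
facet normal -0.808 -0.176 0.562
outer loop
vertex 1.207 -2.689 0.213
vertex 0.791 -3.167 -0.535
vertex 1.853 -4.714 0.507
endloop
endfacet
facet normal -0.045 0.853 -0.520
outer loop
vertex 0.791 -3.167 -0.535
vertex 1.767 -3.086 -0.487
vertex 1.351 -3.564 -1.234
endloop
endfacet
facet normal -0.730 -0.648 -0.217
outer loop
vertex 0.791 -3.167 -0.535
vertex 1.351 -3.564 -1.234
vertex 1.853 -4.714 0.507
endloop
endfacet
facet normal -0.045 0.853 -0.520
outer loop
vertex 1.351 -3.564 -1.234
vertex 1.767 -3.086 -0.487
vertex 2.326 -3.483 -1.186
endloop
endfacet
facet normal 0.096 -0.818 -0.568
outer loop
vertex 1.351 -3.564 -1.234
vertex 2.326 -3.483 -1.186
vertex 1.853 -4.714 0.507
endloop
endfacet
facet normal -0.046 0.852 -0.521
outer loop
vertex 2.326 -3.483 -1.186
vertex 1.767 -3.086 -0.487
vertex 2.742 -3.004 -0.439
endloop
endfacet
facet normal 0.845 -0.516 -0.139
outer loop
vertex 2.326 -3.483 -1.186
vertex 2.742 -3.004 -0.439
vertex 1.853 -4.714 0.507
endloop
endfacet
facet normal -0.517 -0.567 -0.642
outer loop
vertex -3.488 -1.265 -4.797
vertex -4.125 -1.362 -4.198
vertex -4.042 -0.739 -4.815
endloop
endfacet
facet normal 0.455 0.453 -0.767
outer loop
vertex -3.488 -1.265 -4.797
vertex -4.042 -0.739 -4.815
vertex -2.717 -0.421 -3.841
endloop
endfacet
facet normal 0.454 0.454 -0.766
outer loop
vertex -2.717 -0.421 -3.841
vertex -4.042 -0.739 -4.815
vertex -3.271 0.104 -3.858
endloop
endfacet
facet normal 0.517 0.566 0.642
outer loop
vertex -2.717 -0.421 -3.841
vertex -3.271 0.104 -3.858
vertex -3.355 -0.518 -3.242
endloop
endfacet
facet normal -0.516 -0.567 -0.642
outer loop
vertex -4.042 -0.739 -4.815
vertex -4.125 -1.362 -4.198
vertex -4.659 -0.683 -4.368
endloop
endfacet
facet normal -0.284 0.821 -0.495
outer loop
vertex -4.042 -0.739 -4.815
vertex -4.659 -0.683 -4.368
vertex -3.271 0.104 -3.858
endloop
endfacet
facet normal -0.283 0.821 -0.496
outer loop
vertex -3.271 0.104 -3.858
vertex -4.659 -0.683 -4.368
vertex -3.888 0.161 -3.412
endloop
endfacet
facet normal 0.517 0.566 0.642
outer loop
vertex -3.271 0.104 -3.858
vertex -3.888 0.161 -3.412
vertex -3.355 -0.518 -3.242
endloop
endfacet
facet normal -0.517 -0.567 -0.641
outer loop
vertex -4.659 -0.683 -4.368
vertex -4.125 -1.362 -4.198
vertex -4.874 -1.137 -3.793
endloop
endfacet
facet normal -0.808 0.570 0.148
outer loop
vertex -4.659 -0.683 -4.368
vertex -4.874 -1.137 -3.793
vertex -3.888 0.161 -3.412
endloop
endfacet
facet normal -0.808 0.570 0.149
outer loop
vertex -3.888 0.161 -3.412
vertex -4.874 -1.137 -3.793
vertex -4.103 -0.294 -2.837
endloop
endfacet
facet normal 0.517 0.567 0.642
outer loop
vertex -3.888 0.161 -3.412
vertex -4.103 -0.294 -2.837
vertex -3.355 -0.518 -3.242
endloop
endfacet
facet normal -0.517 -0.567 -0.641
outer loop
vertex -4.874 -1.137 -3.793
vertex -4.125 -1.362 -4.198
vertex -4.525 -1.761 -3.523
endloop
endfacet
facet normal -0.724 -0.110 0.681
outer loop
vertex -4.874 -1.137 -3.793
vertex -4.525 -1.761 -3.523
vertex -4.103 -0.294 -2.837
endloop
endfacet
facet normal -0.724 -0.110 0.681
outer loop
vertex -4.103 -0.294 -2.837
vertex -4.525 -1.761 -3.523
vertex -3.754 -0.917 -2.567
endloop
endfacet
facet normal 0.517 0.567 0.641
outer loop
vertex -4.103 -0.294 -2.837
vertex -3.754 -0.917 -2.567
vertex -3.355 -0.518 -3.242
endloop
endfacet
facet normal -0.518 -0.566 -0.641
outer loop
vertex -4.525 -1.761 -3.523
vertex -4.125 -1.362 -4.198
vertex -3.876 -2.084 -3.762
endloop
endfacet
facet normal -0.094 -0.707 0.700
outer loop
vertex -4.525 -1.761 -3.523
vertex -3.876 -2.084 -3.762
vertex -3.754 -0.917 -2.567
endloop
endfacet
facet normal -0.094 -0.707 0.700
outer loop
vertex -3.754 -0.917 -2.567
vertex -3.876 -2.084 -3.762
vertex -3.105 -1.24 -2.806
endloop
endfacet
facet normal 0.518 0.566 0.641
outer loop
vertex -3.754 -0.917 -2.567
vertex -3.105 -1.24 -2.806
vertex -3.355 -0.518 -3.242
endloop
endfacet
facet normal -0.517 -0.566 -0.642
outer loop
vertex -3.876 -2.084 -3.762
vertex -4.125 -1.362 -4.198
vertex -3.414 -1.863 -4.329
endloop
endfacet
facet normal 0.606 -0.772 0.193
outer loop
vertex -3.876 -2.084 -3.762
vertex -3.414 -1.863 -4.329
vertex -3.105 -1.24 -2.806
endloop
endfacet
facet normal 0.605 -0.772 0.193
outer loop
vertex -3.105 -1.24 -2.806
vertex -3.414 -1.863 -4.329
vertex -2.643 -1.02 -3.373
endloop
endfacet
facet normal 0.517 0.566 0.641
outer loop
vertex -3.105 -1.24 -2.806
vertex -2.643 -1.02 -3.373
vertex -3.355 -0.518 -3.242
endloop
endfacet
facet normal -0.517 -0.566 -0.642
outer loop
vertex -3.414 -1.863 -4.329
vertex -4.125 -1.362 -4.198
vertex -3.488 -1.265 -4.797
endloop
endfacet
facet normal 0.850 -0.255 -0.461
outer loop
vertex -3.414 -1.863 -4.329
vertex -3.488 -1.265 -4.797
vertex -2.643 -1.02 -3.373
endloop
endfacet
facet normal 0.850 -0.255 -0.461
outer loop
vertex -2.643 -1.02 -3.373
vertex -3.488 -1.265 -4.797
vertex -2.717 -0.421 -3.841
endloop
endfacet
facet normal 0.517 0.566 0.642
outer loop
vertex -2.643 -1.02 -3.373
vertex -2.717 -0.421 -3.841
vertex -3.355 -0.518 -3.242
endloop
endfacet

endsolid
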